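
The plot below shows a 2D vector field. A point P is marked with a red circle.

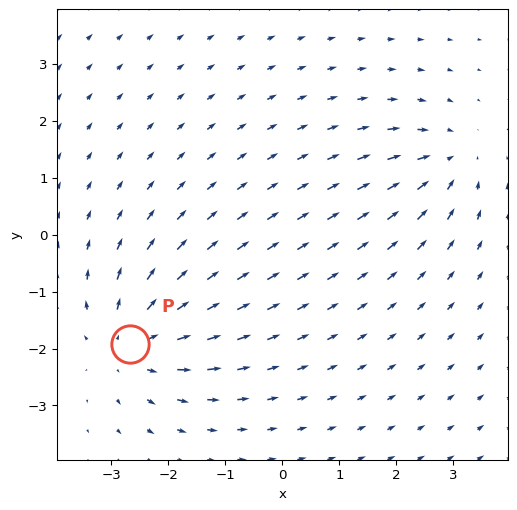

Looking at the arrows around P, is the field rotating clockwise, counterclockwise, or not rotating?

Near P at (-2.7, -1.9) the arrows show no circulation. The curl there is ≈0.

not rotating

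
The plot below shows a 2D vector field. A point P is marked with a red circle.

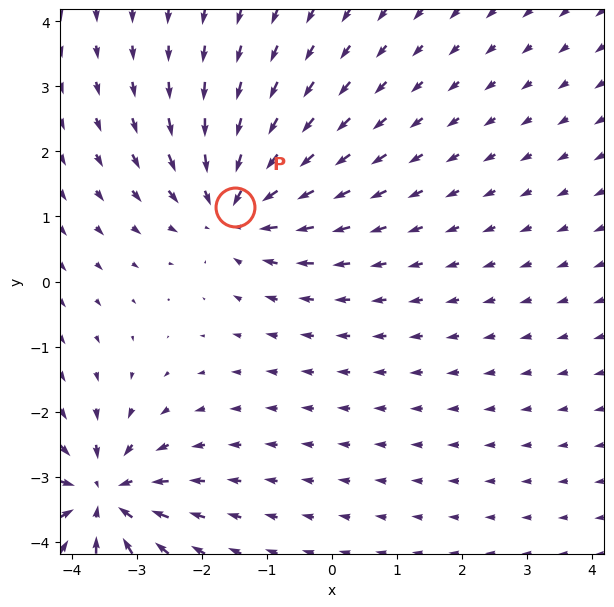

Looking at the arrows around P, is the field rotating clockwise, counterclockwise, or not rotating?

not rotating

Near P at (-1.5, 1.1) the arrows show no circulation. The curl there is ≈0.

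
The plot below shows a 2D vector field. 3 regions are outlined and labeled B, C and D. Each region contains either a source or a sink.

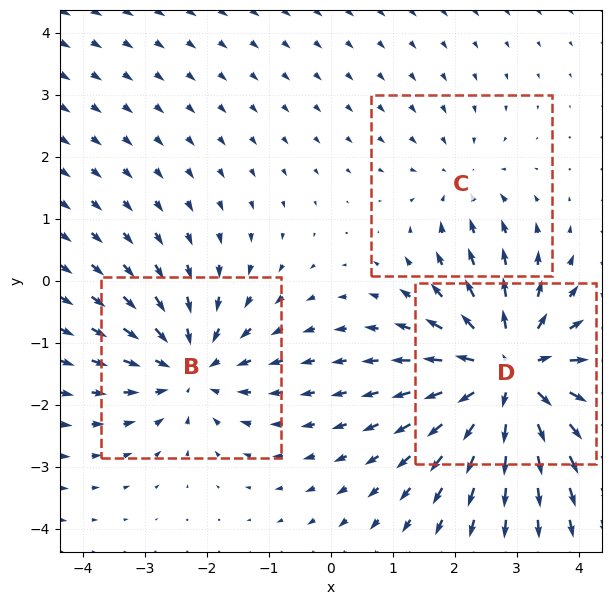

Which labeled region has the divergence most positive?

D

Divergence at each region's feature centre — B: about -3, C: about -2, D: about +5. Region D is most positive.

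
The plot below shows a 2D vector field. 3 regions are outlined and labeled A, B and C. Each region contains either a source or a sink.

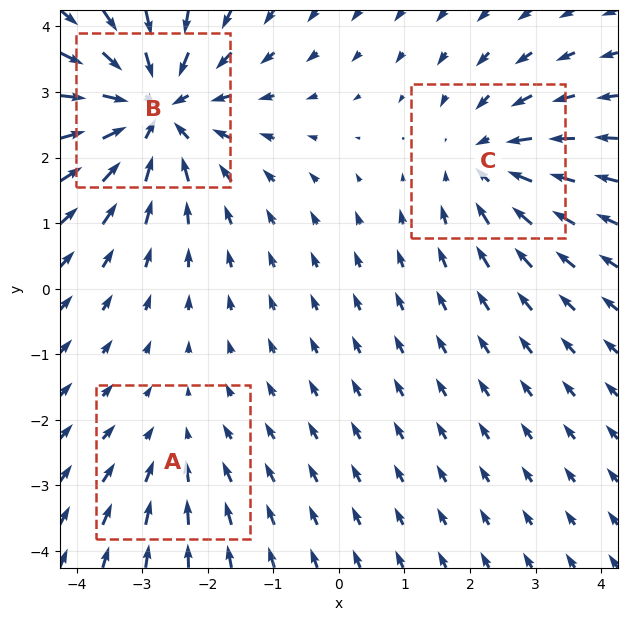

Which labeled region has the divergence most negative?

Divergence at each region's feature centre — A: about -2, B: about -5, C: about -3. Region B is most negative.

B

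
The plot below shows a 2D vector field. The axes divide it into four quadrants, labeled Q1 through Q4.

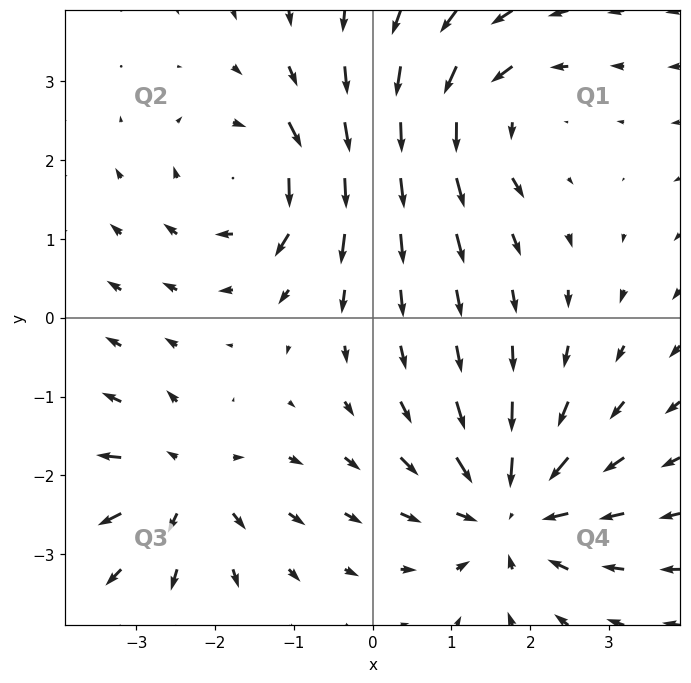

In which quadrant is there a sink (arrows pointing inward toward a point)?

The sink sits at approximately (1.7, -2.5), which lies in quadrant Q4. The divergence there is about -5, negative as expected for a sink.

Q4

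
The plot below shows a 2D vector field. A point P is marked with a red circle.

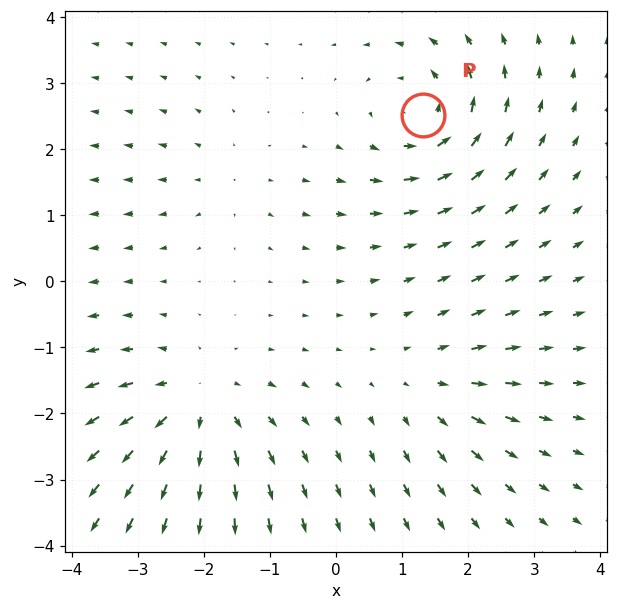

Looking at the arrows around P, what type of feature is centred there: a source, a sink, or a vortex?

At P (1.3, 2.5) the arrows circulate counterclockwise. Divergence ≈0, curl about +5 — near-zero divergence with nonzero curl is a vortex.

vortex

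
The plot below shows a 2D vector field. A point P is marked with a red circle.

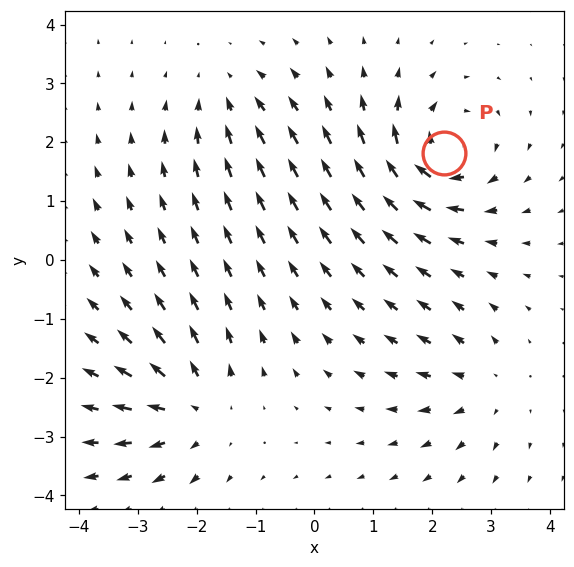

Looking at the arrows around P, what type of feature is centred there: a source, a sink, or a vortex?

vortex

At P (2.2, 1.8) the arrows circulate clockwise. Divergence ≈0, curl about -6 — near-zero divergence with nonzero curl is a vortex.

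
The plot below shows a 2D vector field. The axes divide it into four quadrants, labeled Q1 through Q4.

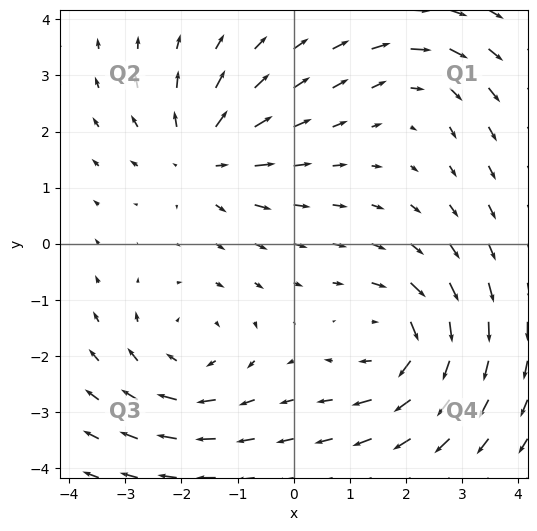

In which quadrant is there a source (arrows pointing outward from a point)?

Q2

The source sits at approximately (-1.6, 1.6), which lies in quadrant Q2. The divergence there is about +5, positive as expected for a source.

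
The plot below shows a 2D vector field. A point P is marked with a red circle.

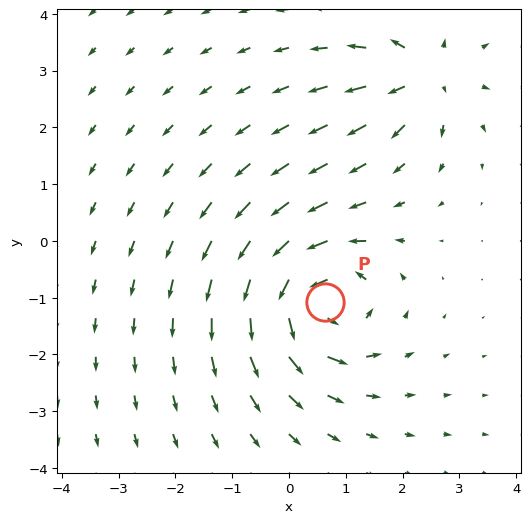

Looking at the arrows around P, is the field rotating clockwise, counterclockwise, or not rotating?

counterclockwise

Near P at (0.6, -1.1) the arrows circulate counterclockwise. The curl (z-component) there is about +6; positive curl means counterclockwise rotation.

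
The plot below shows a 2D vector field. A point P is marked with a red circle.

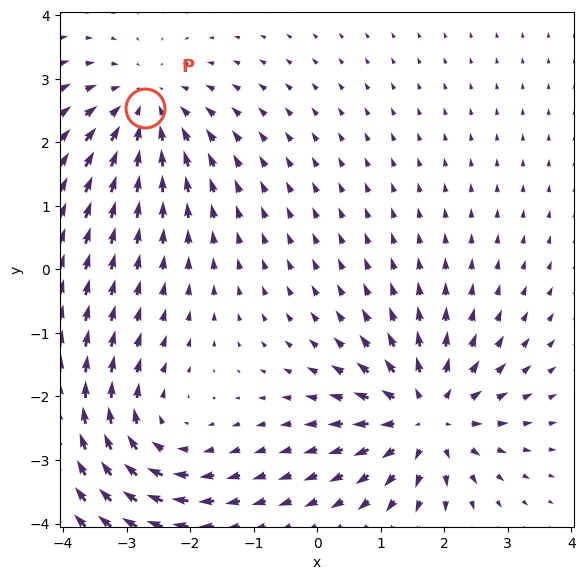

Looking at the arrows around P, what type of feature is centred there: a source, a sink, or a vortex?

sink

At P (-2.7, 2.5) the arrows converge inward. Divergence about -4, curl ≈0 — negative divergence with near-zero curl is a sink.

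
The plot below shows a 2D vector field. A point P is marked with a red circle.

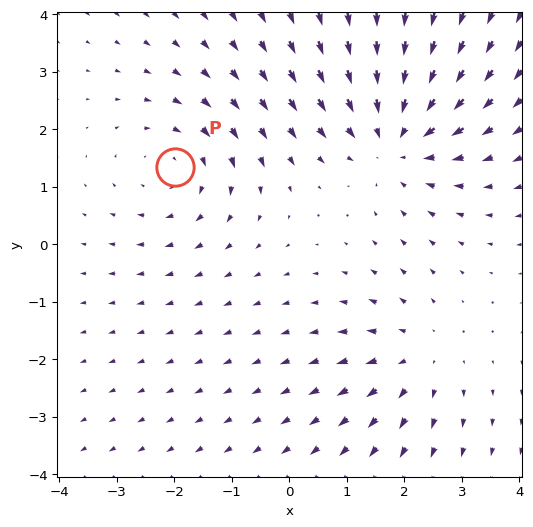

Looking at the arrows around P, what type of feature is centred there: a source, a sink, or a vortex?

At P (-2.0, 1.4) the arrows circulate clockwise. Divergence ≈0, curl about -3 — near-zero divergence with nonzero curl is a vortex.

vortex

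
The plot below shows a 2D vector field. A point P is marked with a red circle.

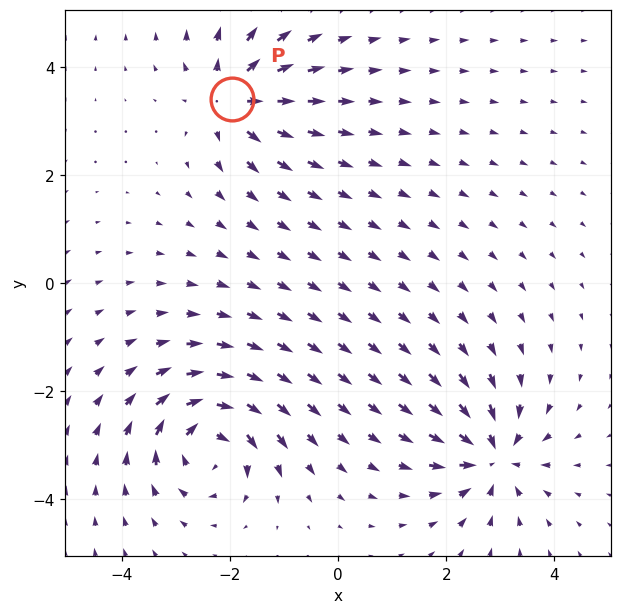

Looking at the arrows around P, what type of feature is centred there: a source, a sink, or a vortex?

At P (-2.0, 3.4) the arrows spread outward. Divergence about +5, curl ≈0 — positive divergence with near-zero curl is a source.

source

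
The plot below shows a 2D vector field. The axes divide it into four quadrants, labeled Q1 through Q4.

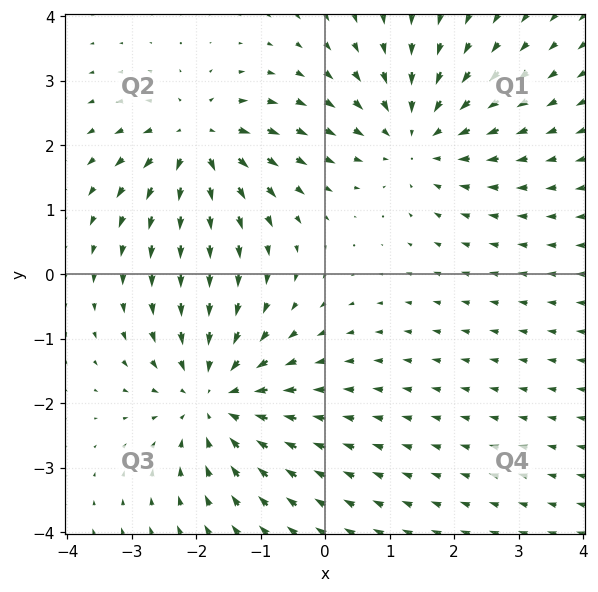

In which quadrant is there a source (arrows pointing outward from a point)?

Q2

The source sits at approximately (-2.0, 2.1), which lies in quadrant Q2. The divergence there is about +4, positive as expected for a source.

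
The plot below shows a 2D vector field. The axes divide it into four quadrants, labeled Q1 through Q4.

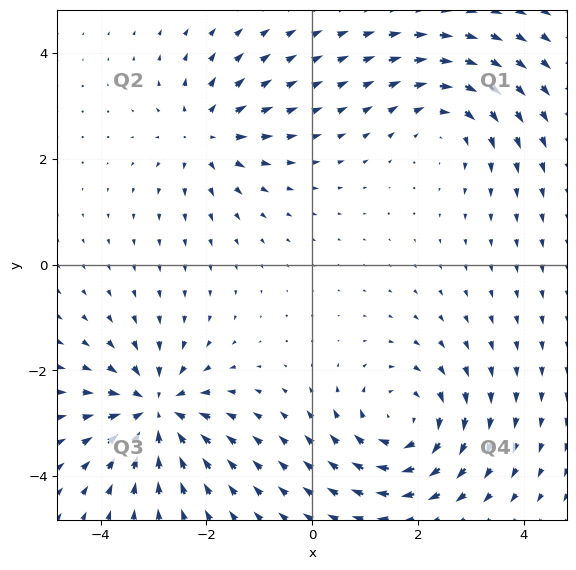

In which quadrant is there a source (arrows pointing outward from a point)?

The source sits at approximately (-2.0, 2.5), which lies in quadrant Q2. The divergence there is about +4, positive as expected for a source.

Q2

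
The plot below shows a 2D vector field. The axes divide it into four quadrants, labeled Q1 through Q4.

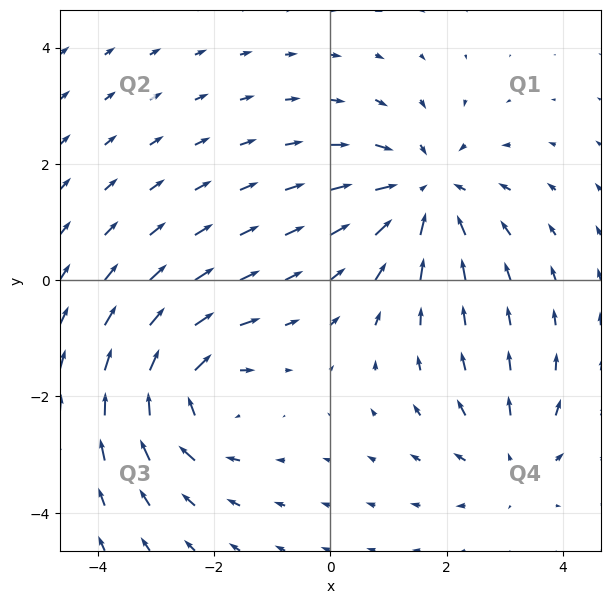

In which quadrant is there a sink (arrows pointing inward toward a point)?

The sink sits at approximately (1.6, 1.5), which lies in quadrant Q1. The divergence there is about -4, negative as expected for a sink.

Q1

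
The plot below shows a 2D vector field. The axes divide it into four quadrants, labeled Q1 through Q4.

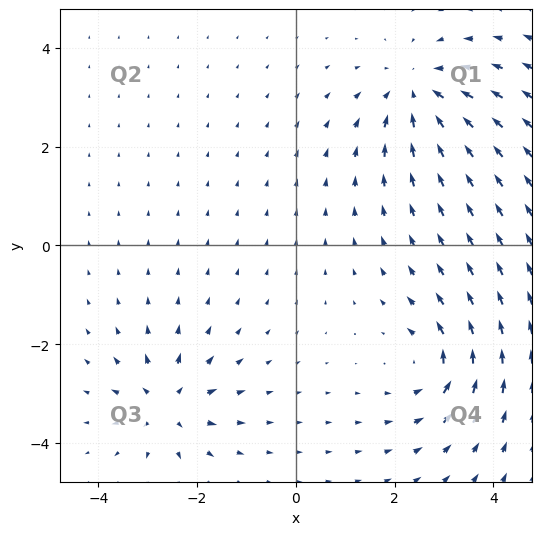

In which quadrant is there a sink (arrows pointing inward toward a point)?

Q1

The sink sits at approximately (2.5, 3.1), which lies in quadrant Q1. The divergence there is about -5, negative as expected for a sink.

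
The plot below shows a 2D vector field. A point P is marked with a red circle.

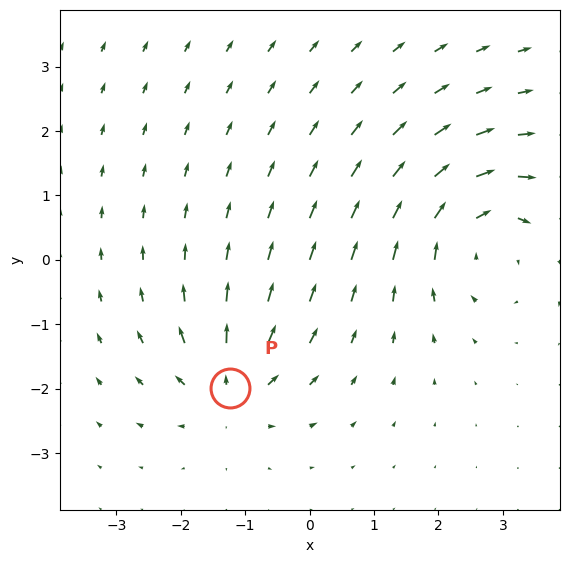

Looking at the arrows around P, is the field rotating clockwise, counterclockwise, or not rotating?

Near P at (-1.2, -2.0) the arrows show no circulation. The curl there is ≈0.

not rotating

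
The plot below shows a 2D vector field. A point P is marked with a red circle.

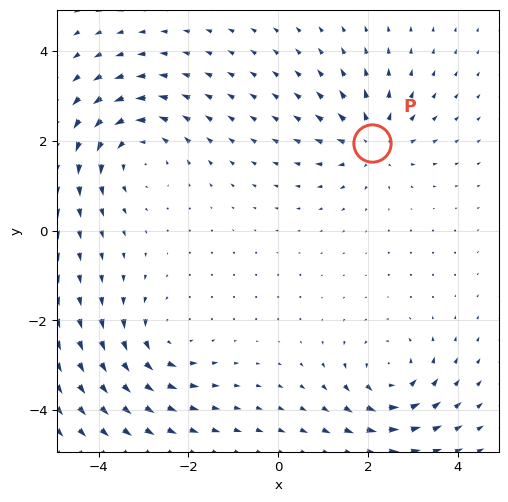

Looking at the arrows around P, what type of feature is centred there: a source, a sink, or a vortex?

At P (2.1, 2.0) the arrows spread outward. Divergence about +3, curl ≈0 — positive divergence with near-zero curl is a source.

source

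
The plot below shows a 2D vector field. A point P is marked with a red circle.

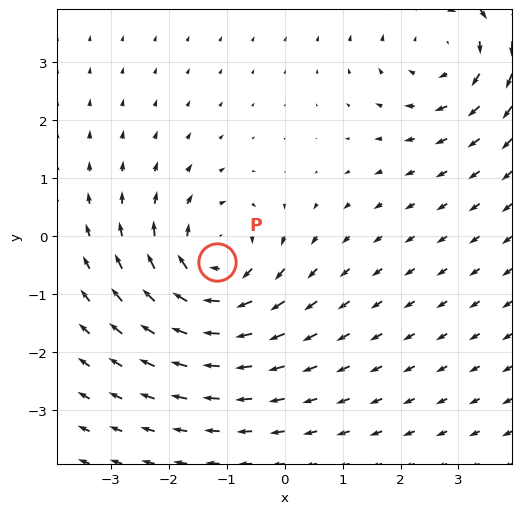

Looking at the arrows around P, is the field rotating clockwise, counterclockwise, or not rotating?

clockwise

Near P at (-1.2, -0.4) the arrows circulate clockwise. The curl (z-component) there is about -4; negative curl means clockwise rotation.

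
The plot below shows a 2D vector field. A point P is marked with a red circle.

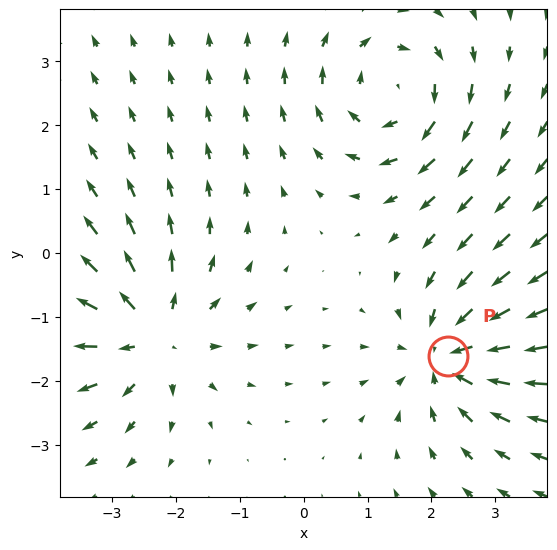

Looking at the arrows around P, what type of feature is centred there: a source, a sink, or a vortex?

sink

At P (2.3, -1.6) the arrows converge inward. Divergence about -3, curl ≈0 — negative divergence with near-zero curl is a sink.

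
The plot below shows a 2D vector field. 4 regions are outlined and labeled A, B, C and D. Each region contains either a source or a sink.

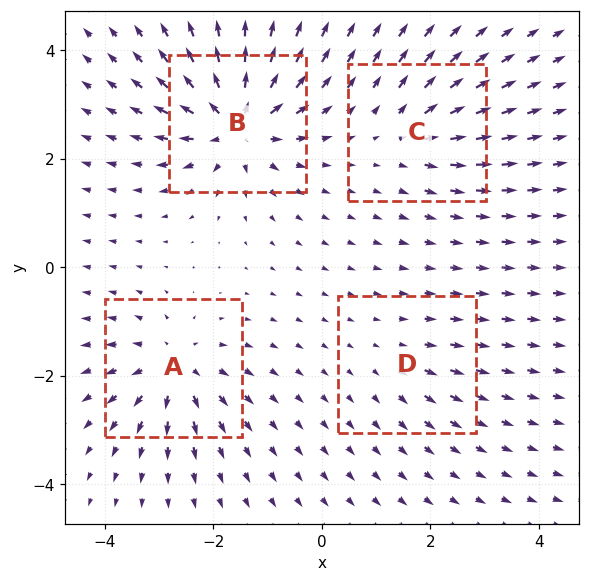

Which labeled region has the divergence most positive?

B

Divergence at each region's feature centre — A: about +6, B: about +9, C: about +4, D: about +2. Region B is most positive.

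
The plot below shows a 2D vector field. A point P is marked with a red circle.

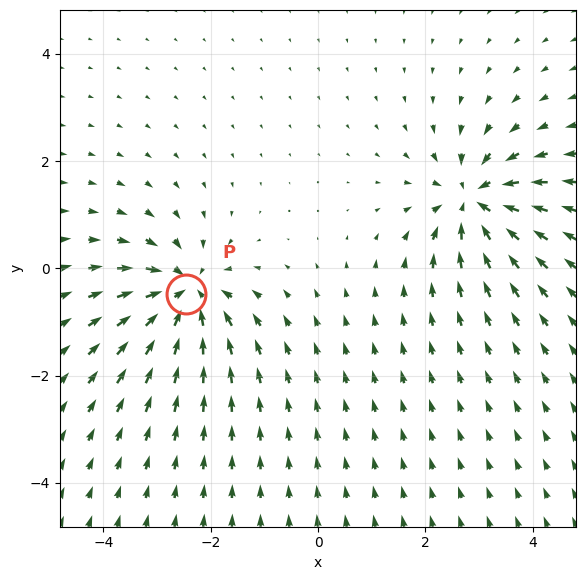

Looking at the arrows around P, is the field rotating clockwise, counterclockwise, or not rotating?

Near P at (-2.5, -0.5) the arrows show no circulation. The curl there is ≈0.

not rotating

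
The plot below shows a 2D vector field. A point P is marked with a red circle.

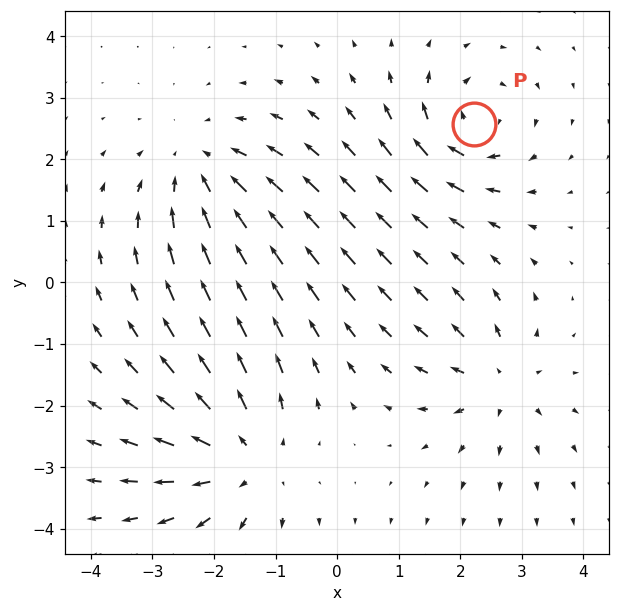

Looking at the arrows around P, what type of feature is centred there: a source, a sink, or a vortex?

At P (2.2, 2.6) the arrows circulate clockwise. Divergence ≈0, curl about -5 — near-zero divergence with nonzero curl is a vortex.

vortex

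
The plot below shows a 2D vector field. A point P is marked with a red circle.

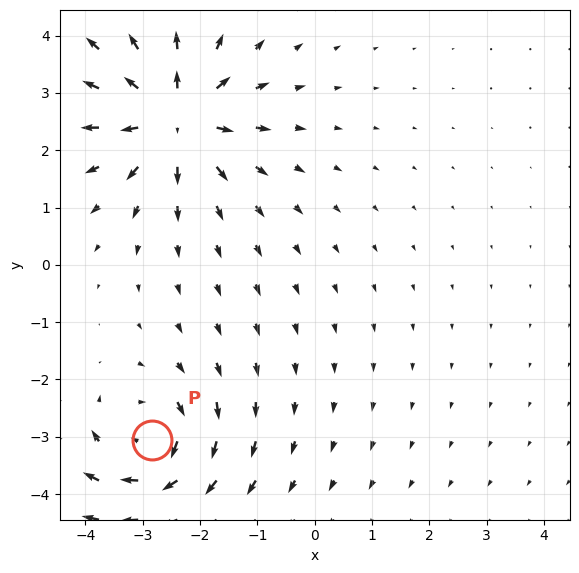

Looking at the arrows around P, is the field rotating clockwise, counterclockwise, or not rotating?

Near P at (-2.8, -3.0) the arrows circulate clockwise. The curl (z-component) there is about -4; negative curl means clockwise rotation.

clockwise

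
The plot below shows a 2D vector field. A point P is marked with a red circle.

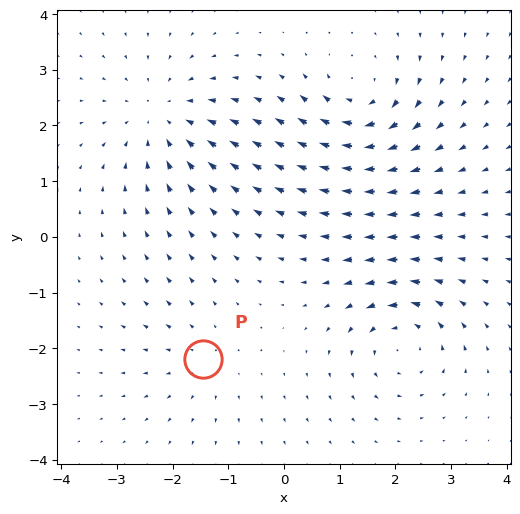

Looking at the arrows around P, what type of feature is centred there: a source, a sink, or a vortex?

source

At P (-1.5, -2.2) the arrows spread outward. Divergence about +3, curl ≈0 — positive divergence with near-zero curl is a source.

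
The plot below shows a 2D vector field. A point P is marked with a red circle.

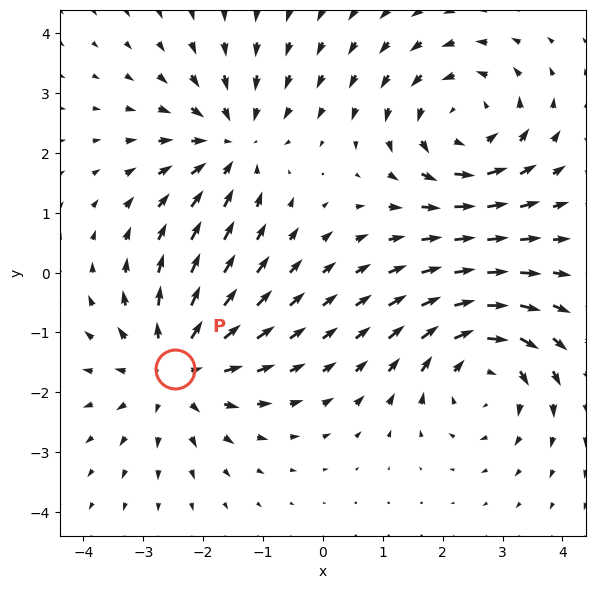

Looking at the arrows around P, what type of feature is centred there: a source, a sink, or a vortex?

source

At P (-2.5, -1.6) the arrows spread outward. Divergence about +4, curl ≈0 — positive divergence with near-zero curl is a source.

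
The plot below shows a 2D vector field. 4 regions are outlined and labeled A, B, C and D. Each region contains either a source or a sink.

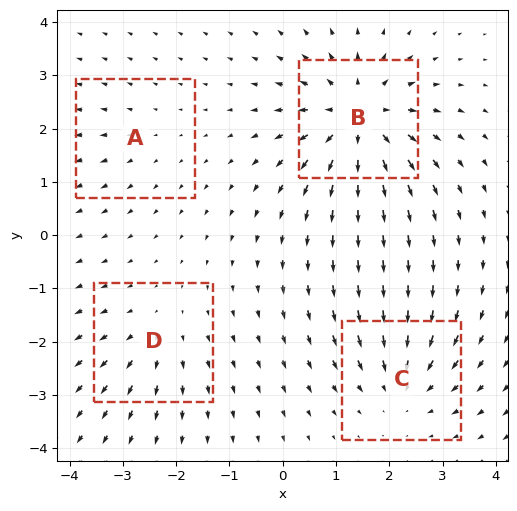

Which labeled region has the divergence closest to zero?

Divergence at each region's feature centre — A: about +2, B: about +8, C: about -5, D: about +3. Region A is closest to zero.

A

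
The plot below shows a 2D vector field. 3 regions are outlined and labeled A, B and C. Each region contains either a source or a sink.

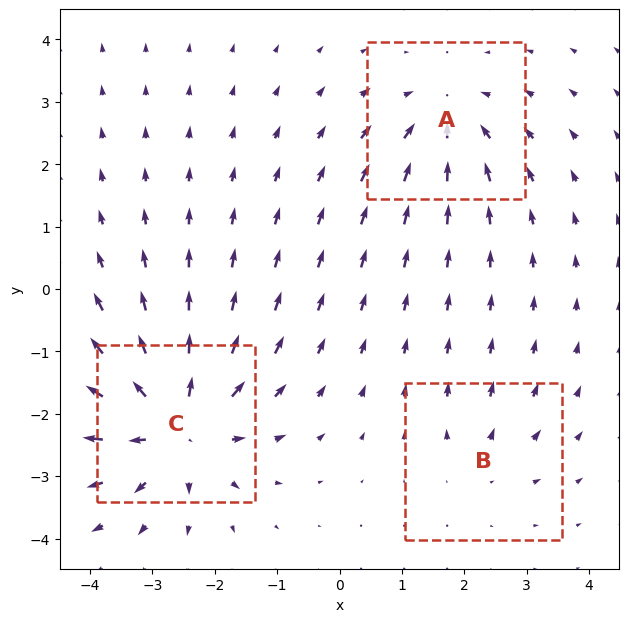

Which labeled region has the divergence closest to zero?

B

Divergence at each region's feature centre — A: about -4, B: about +2, C: about +6. Region B is closest to zero.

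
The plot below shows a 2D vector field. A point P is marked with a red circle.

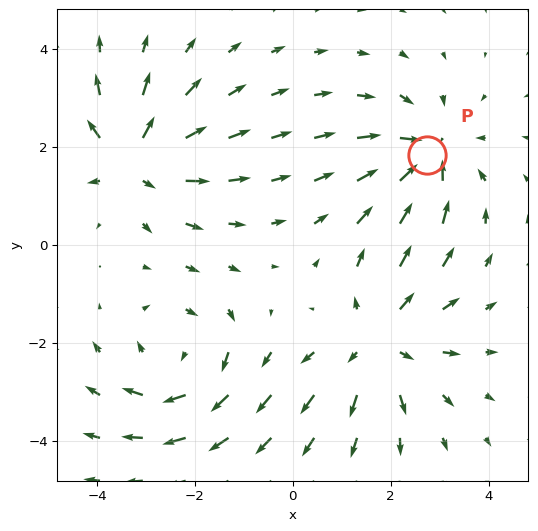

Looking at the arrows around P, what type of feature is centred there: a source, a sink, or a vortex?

sink

At P (2.7, 1.8) the arrows converge inward. Divergence about -5, curl ≈0 — negative divergence with near-zero curl is a sink.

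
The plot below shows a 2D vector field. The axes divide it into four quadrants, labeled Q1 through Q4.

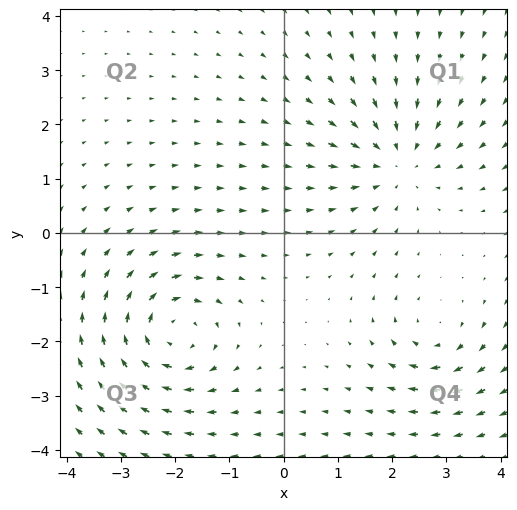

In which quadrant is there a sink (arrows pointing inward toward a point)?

Q1

The sink sits at approximately (2.1, 1.3), which lies in quadrant Q1. The divergence there is about -4, negative as expected for a sink.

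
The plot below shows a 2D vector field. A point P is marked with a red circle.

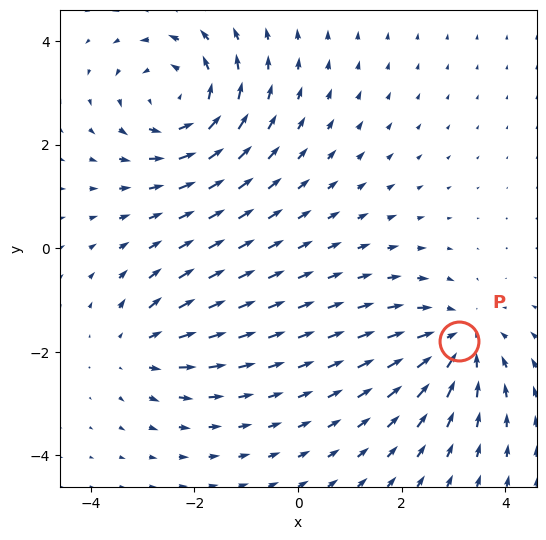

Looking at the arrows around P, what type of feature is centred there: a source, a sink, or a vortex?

sink

At P (3.1, -1.8) the arrows converge inward. Divergence about -3, curl ≈0 — negative divergence with near-zero curl is a sink.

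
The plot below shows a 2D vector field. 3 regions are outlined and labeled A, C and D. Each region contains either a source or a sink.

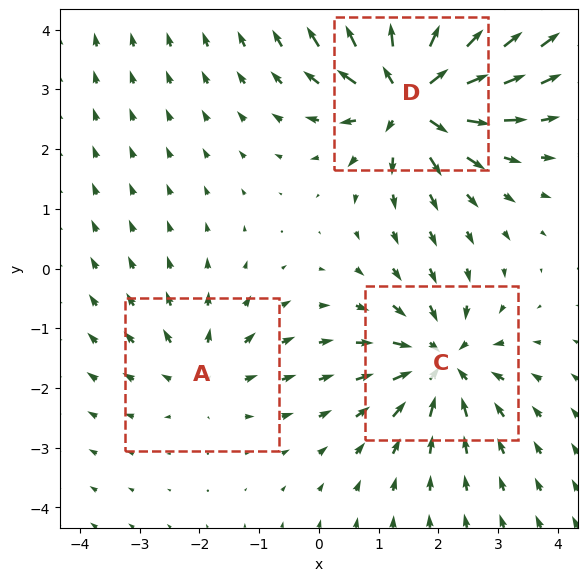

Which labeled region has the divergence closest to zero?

A

Divergence at each region's feature centre — A: about +2, C: about -4, D: about +6. Region A is closest to zero.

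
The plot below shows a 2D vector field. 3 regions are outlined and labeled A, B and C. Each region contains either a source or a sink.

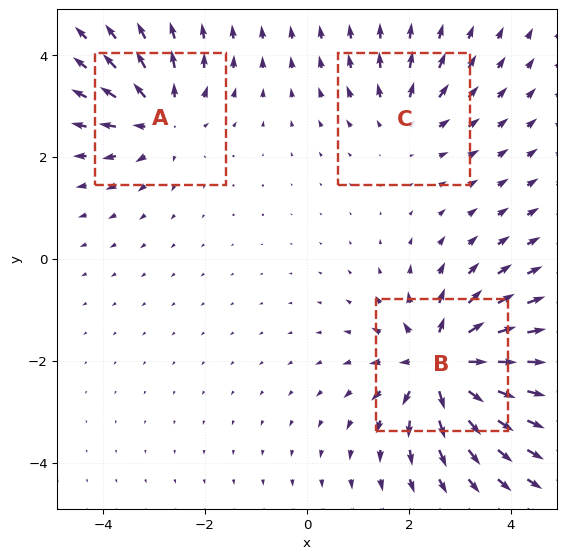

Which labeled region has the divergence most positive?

B

Divergence at each region's feature centre — A: about +4, B: about +6, C: about +3. Region B is most positive.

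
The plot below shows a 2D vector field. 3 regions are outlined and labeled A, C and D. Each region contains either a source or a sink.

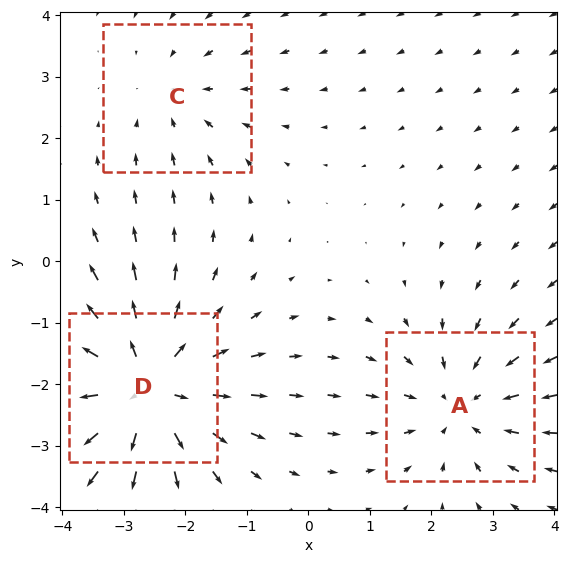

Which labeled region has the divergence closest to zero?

Divergence at each region's feature centre — A: about -3, C: about -2, D: about +4. Region C is closest to zero.

C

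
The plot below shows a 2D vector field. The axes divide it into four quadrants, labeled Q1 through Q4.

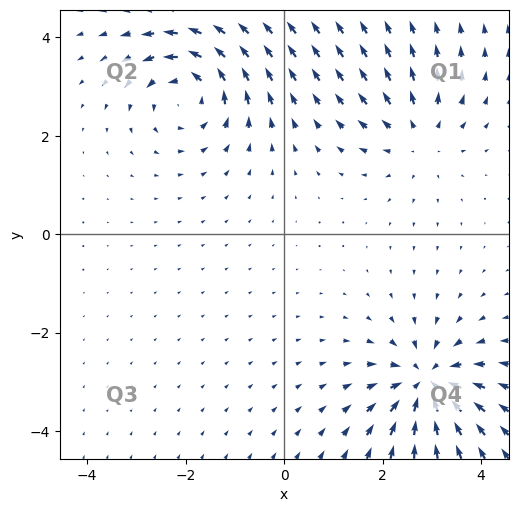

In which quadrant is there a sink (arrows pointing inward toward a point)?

Q4

The sink sits at approximately (2.9, -3.0), which lies in quadrant Q4. The divergence there is about -7, negative as expected for a sink.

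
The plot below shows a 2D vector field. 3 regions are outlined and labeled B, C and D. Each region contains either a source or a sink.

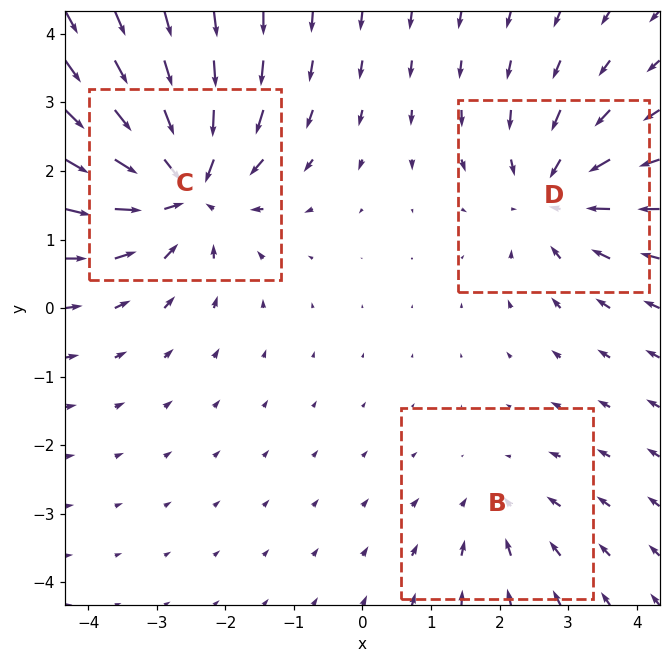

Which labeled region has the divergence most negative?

Divergence at each region's feature centre — B: about -2, C: about -6, D: about -4. Region C is most negative.

C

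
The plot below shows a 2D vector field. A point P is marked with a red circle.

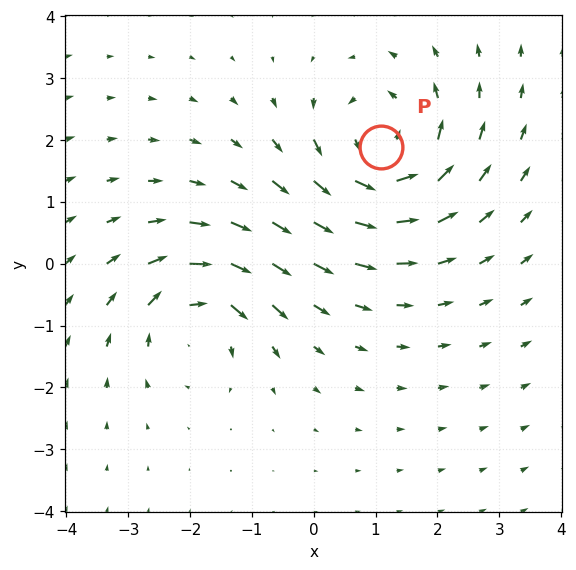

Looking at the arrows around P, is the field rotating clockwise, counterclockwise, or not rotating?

Near P at (1.1, 1.9) the arrows circulate counterclockwise. The curl (z-component) there is about +3; positive curl means counterclockwise rotation.

counterclockwise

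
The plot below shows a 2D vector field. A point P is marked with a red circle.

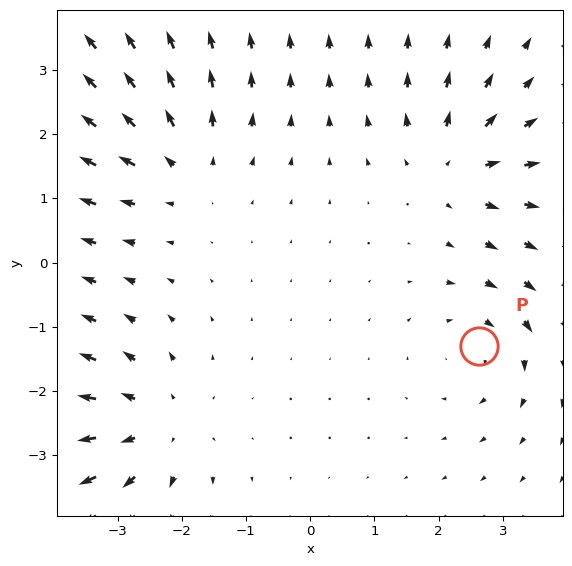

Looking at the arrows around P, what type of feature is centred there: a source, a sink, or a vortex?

vortex

At P (2.6, -1.3) the arrows circulate clockwise. Divergence ≈0, curl about -3 — near-zero divergence with nonzero curl is a vortex.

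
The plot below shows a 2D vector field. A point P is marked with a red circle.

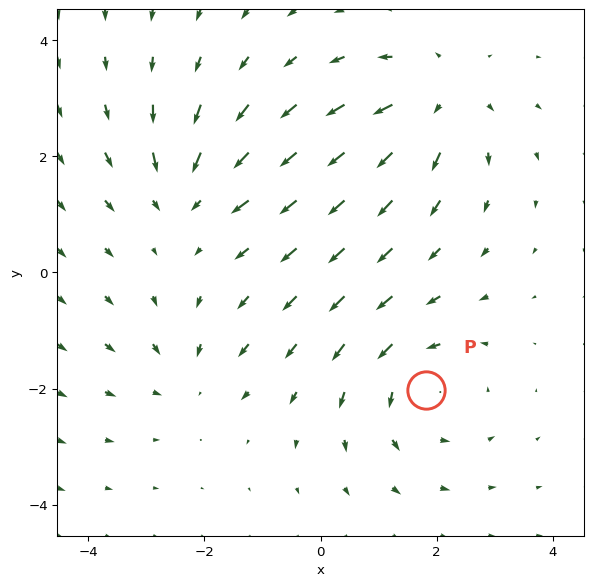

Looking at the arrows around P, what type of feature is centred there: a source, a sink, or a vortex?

vortex

At P (1.8, -2.0) the arrows circulate counterclockwise. Divergence ≈0, curl about +4 — near-zero divergence with nonzero curl is a vortex.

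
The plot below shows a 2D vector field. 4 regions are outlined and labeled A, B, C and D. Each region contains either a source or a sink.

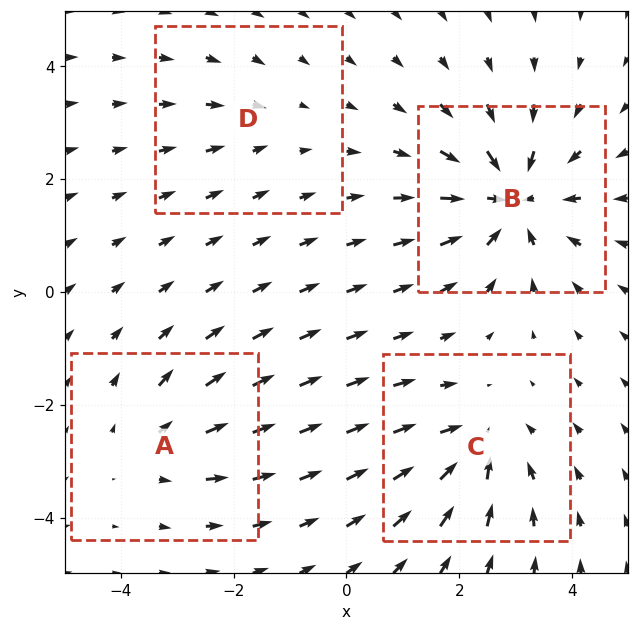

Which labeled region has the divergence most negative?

Divergence at each region's feature centre — A: about +3, B: about -7, C: about -5, D: about -2. Region B is most negative.

B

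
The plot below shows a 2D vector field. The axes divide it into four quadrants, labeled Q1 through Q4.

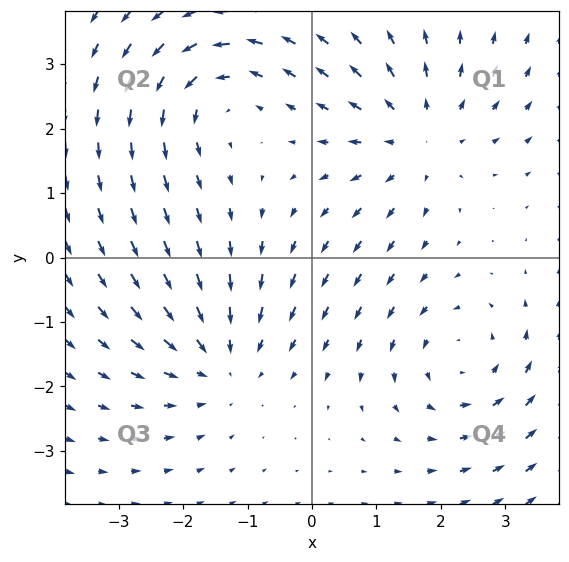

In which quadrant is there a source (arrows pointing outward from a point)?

Q1

The source sits at approximately (1.6, 1.9), which lies in quadrant Q1. The divergence there is about +4, positive as expected for a source.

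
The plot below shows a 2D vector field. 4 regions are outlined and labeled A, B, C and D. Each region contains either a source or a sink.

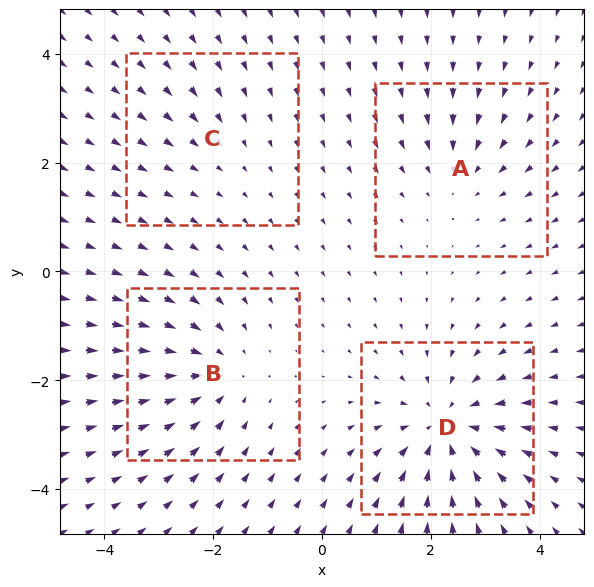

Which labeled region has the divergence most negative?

Divergence at each region's feature centre — A: about -3, B: about -4, C: about -2, D: about -6. Region D is most negative.

D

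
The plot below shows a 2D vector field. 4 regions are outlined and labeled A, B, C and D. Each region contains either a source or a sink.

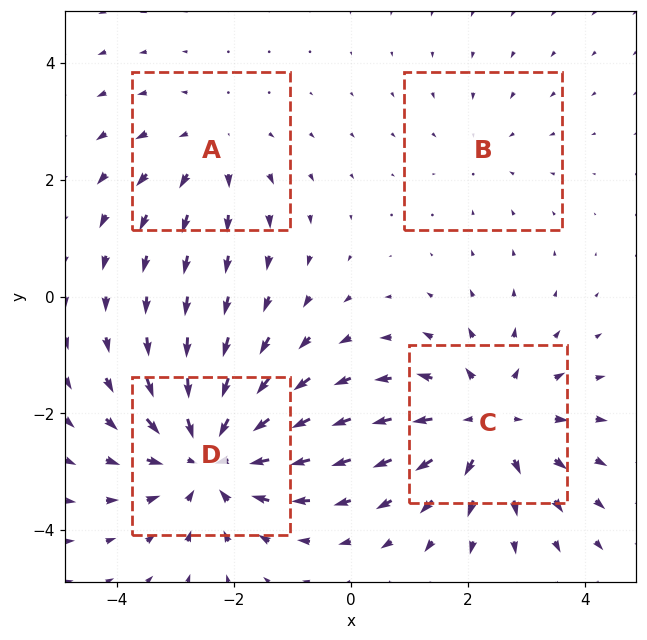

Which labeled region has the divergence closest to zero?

B

Divergence at each region's feature centre — A: about +3, B: about -2, C: about +5, D: about -6. Region B is closest to zero.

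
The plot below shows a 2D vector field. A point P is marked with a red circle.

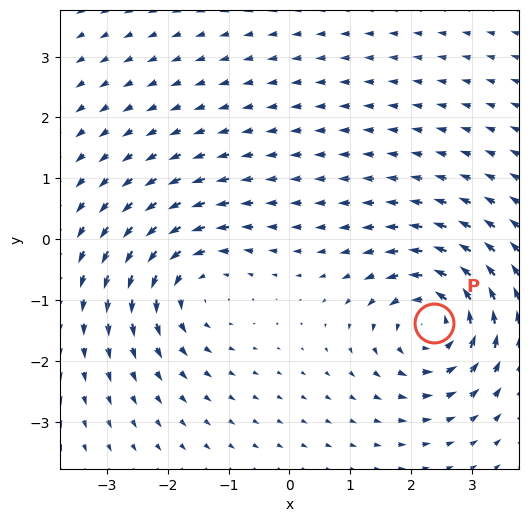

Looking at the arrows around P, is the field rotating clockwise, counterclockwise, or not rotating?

counterclockwise

Near P at (2.4, -1.4) the arrows circulate counterclockwise. The curl (z-component) there is about +4; positive curl means counterclockwise rotation.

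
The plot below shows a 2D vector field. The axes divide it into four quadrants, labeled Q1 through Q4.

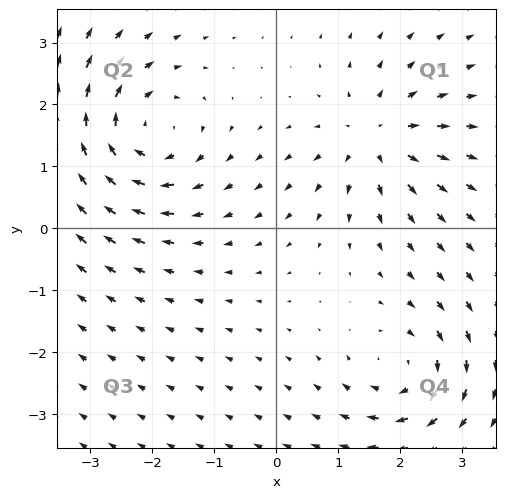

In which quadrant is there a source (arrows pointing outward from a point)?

Q1

The source sits at approximately (1.6, 1.5), which lies in quadrant Q1. The divergence there is about +4, positive as expected for a source.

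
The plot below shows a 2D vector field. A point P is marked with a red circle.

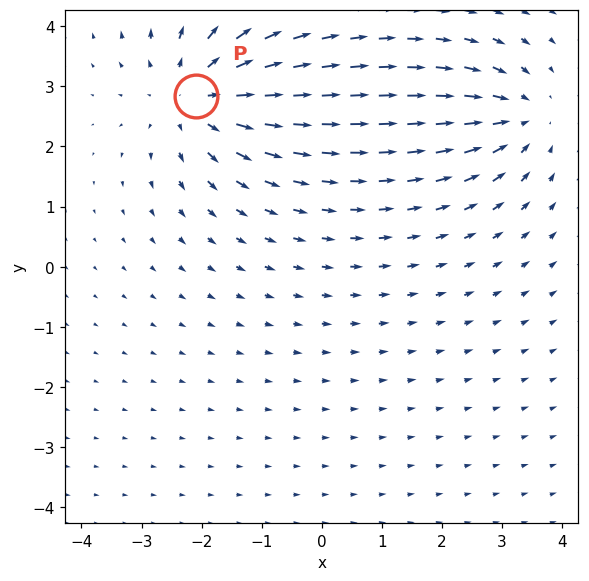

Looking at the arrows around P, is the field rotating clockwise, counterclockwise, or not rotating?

not rotating

Near P at (-2.1, 2.8) the arrows show no circulation. The curl there is ≈0.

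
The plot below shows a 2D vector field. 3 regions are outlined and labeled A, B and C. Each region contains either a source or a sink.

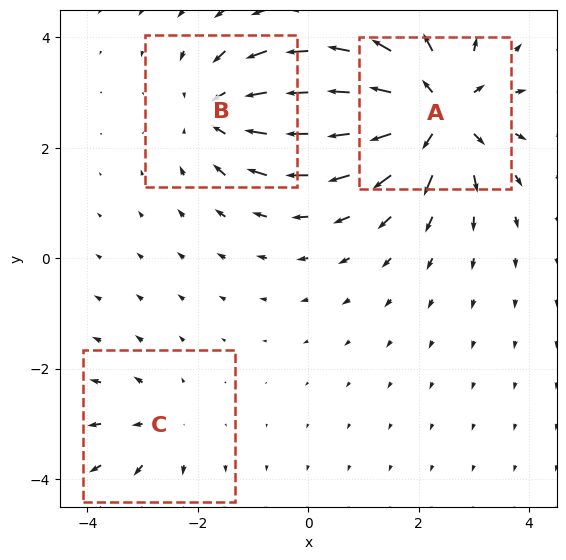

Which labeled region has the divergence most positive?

Divergence at each region's feature centre — A: about +5, B: about -4, C: about +2. Region A is most positive.

A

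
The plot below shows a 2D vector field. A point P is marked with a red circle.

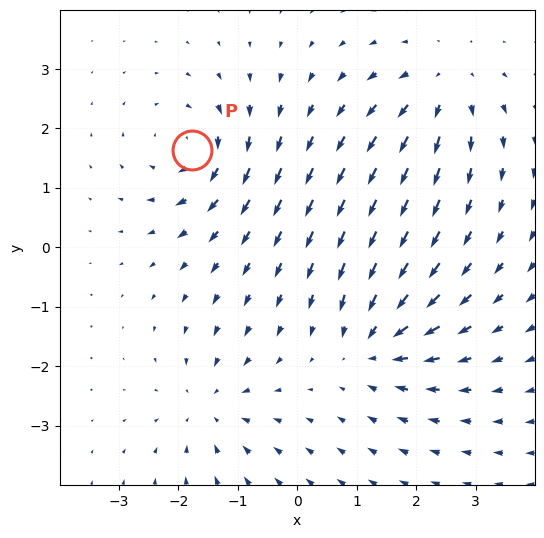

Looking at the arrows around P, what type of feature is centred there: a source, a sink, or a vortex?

vortex

At P (-1.8, 1.6) the arrows circulate clockwise. Divergence ≈0, curl about -6 — near-zero divergence with nonzero curl is a vortex.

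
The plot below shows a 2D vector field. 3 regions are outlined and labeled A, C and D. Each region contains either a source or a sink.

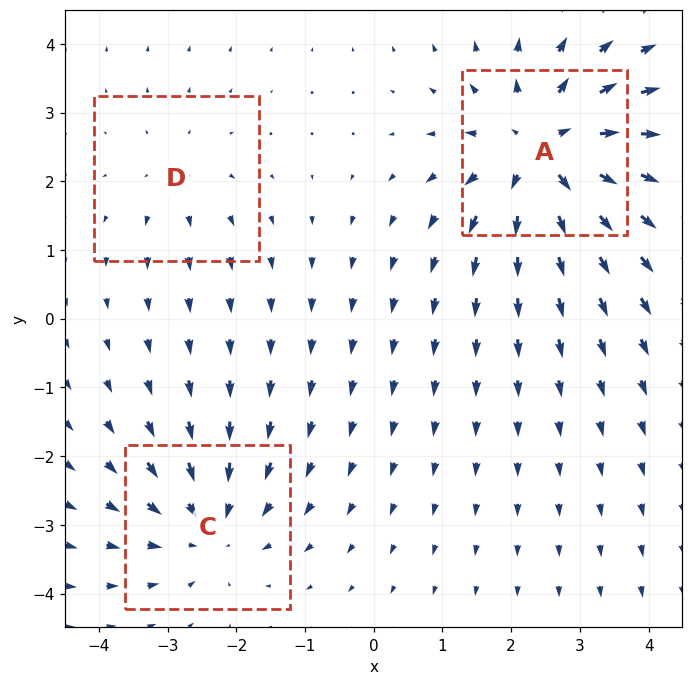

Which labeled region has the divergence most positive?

A

Divergence at each region's feature centre — A: about +5, C: about -3, D: about +2. Region A is most positive.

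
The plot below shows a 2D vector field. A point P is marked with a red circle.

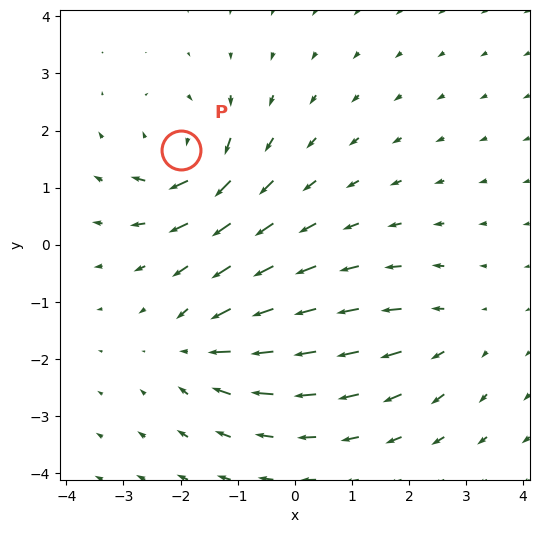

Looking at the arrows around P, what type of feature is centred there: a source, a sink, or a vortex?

vortex

At P (-2.0, 1.7) the arrows circulate clockwise. Divergence ≈0, curl about -6 — near-zero divergence with nonzero curl is a vortex.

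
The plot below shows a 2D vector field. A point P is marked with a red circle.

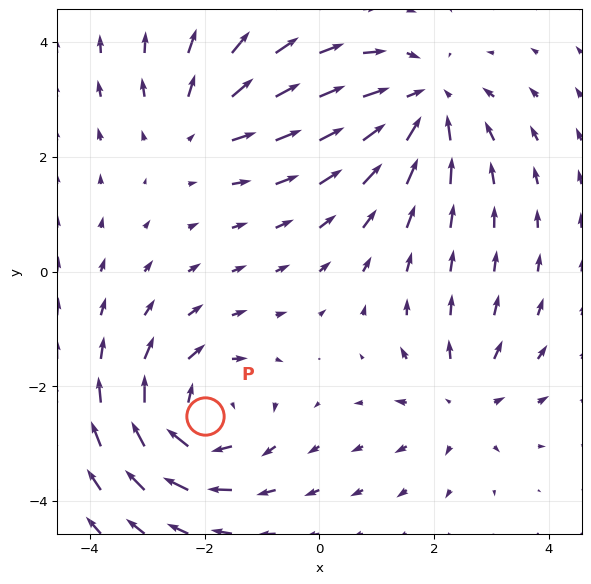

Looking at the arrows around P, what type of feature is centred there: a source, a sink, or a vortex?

vortex

At P (-2.0, -2.5) the arrows circulate clockwise. Divergence ≈0, curl about -4 — near-zero divergence with nonzero curl is a vortex.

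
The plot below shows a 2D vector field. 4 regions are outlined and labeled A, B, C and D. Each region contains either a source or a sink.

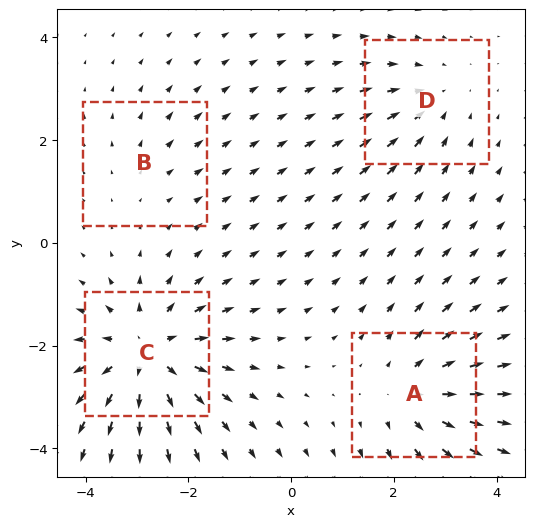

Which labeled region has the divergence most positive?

C

Divergence at each region's feature centre — A: about +5, B: about +2, C: about +7, D: about -3. Region C is most positive.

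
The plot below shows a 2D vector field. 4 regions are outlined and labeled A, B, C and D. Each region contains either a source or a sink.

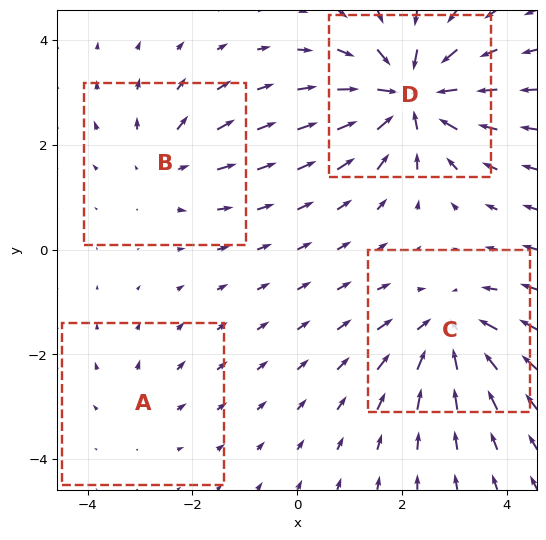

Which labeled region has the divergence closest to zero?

Divergence at each region's feature centre — A: about +2, B: about +4, C: about -6, D: about -8. Region A is closest to zero.

A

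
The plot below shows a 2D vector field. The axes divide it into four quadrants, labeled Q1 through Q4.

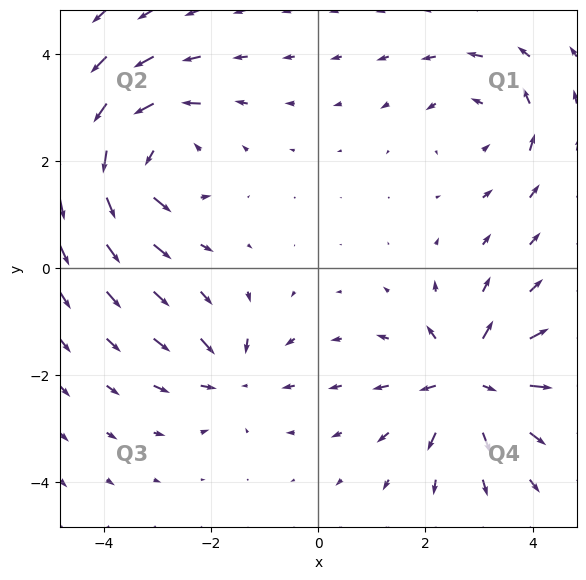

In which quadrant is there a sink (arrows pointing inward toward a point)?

Q3

The sink sits at approximately (-1.6, -2.0), which lies in quadrant Q3. The divergence there is about -4, negative as expected for a sink.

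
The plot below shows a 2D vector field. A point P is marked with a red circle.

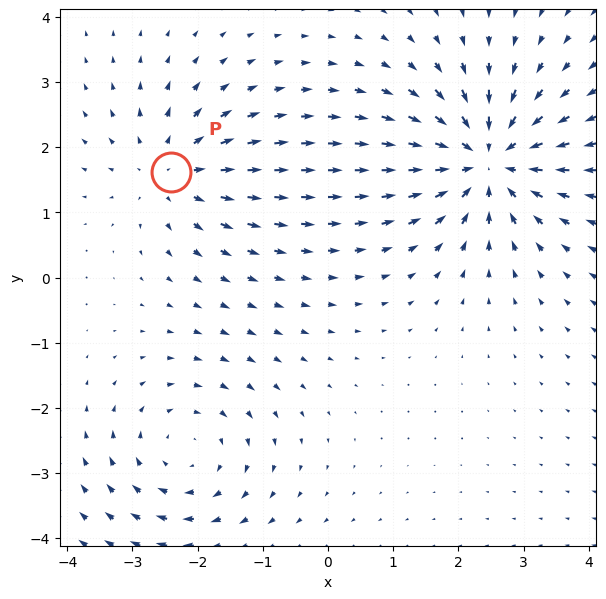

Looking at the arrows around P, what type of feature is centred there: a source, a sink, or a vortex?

source

At P (-2.4, 1.6) the arrows spread outward. Divergence about +3, curl ≈0 — positive divergence with near-zero curl is a source.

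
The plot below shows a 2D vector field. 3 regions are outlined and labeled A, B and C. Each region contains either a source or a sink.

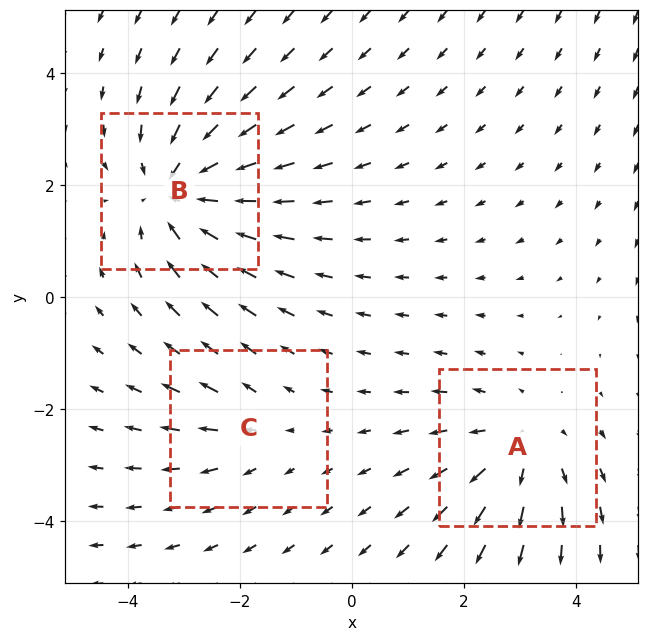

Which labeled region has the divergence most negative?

Divergence at each region's feature centre — A: about +3, B: about -4, C: about +2. Region B is most negative.

B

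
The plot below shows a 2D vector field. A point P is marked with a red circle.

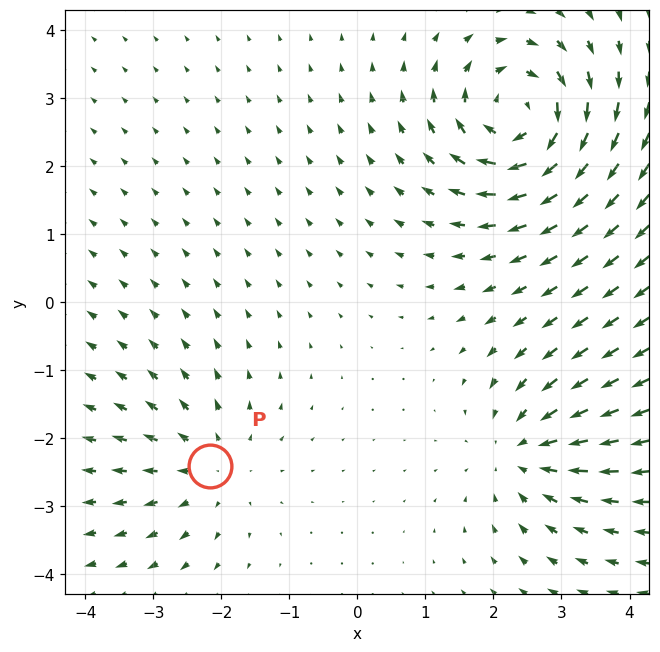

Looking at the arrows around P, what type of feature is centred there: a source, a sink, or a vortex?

At P (-2.2, -2.4) the arrows spread outward. Divergence about +3, curl ≈0 — positive divergence with near-zero curl is a source.

source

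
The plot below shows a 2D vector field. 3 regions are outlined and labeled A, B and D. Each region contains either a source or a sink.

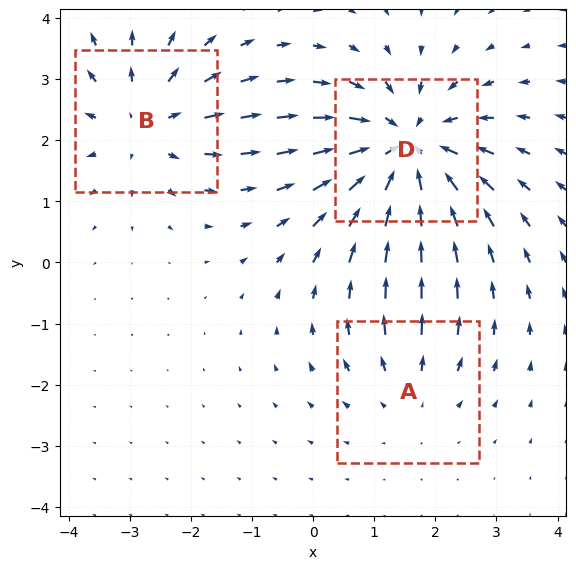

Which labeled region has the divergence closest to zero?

A

Divergence at each region's feature centre — A: about +2, B: about +3, D: about -4. Region A is closest to zero.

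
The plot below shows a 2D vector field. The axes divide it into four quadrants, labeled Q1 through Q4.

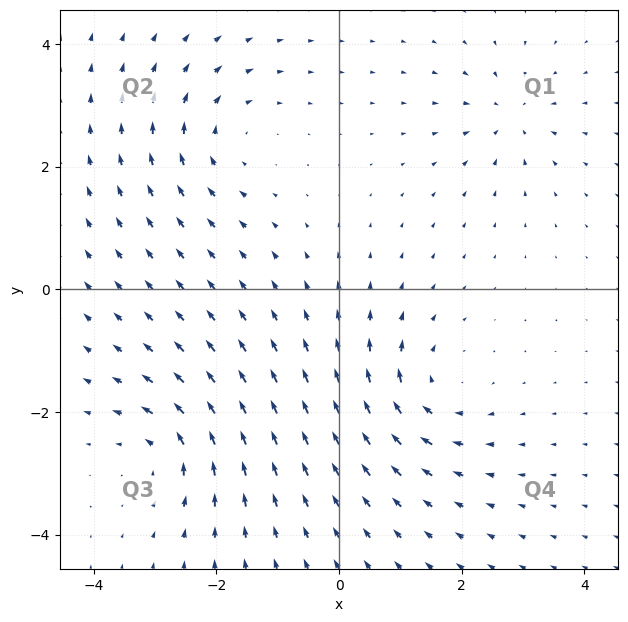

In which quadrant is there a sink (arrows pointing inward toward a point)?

The sink sits at approximately (2.8, 2.8), which lies in quadrant Q1. The divergence there is about -5, negative as expected for a sink.

Q1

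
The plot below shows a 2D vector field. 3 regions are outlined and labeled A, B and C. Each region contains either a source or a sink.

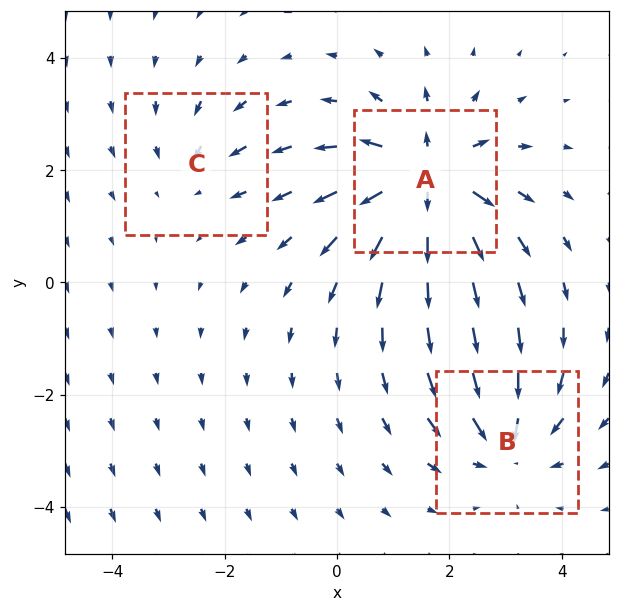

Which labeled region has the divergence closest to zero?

Divergence at each region's feature centre — A: about +6, B: about -4, C: about -2. Region C is closest to zero.

C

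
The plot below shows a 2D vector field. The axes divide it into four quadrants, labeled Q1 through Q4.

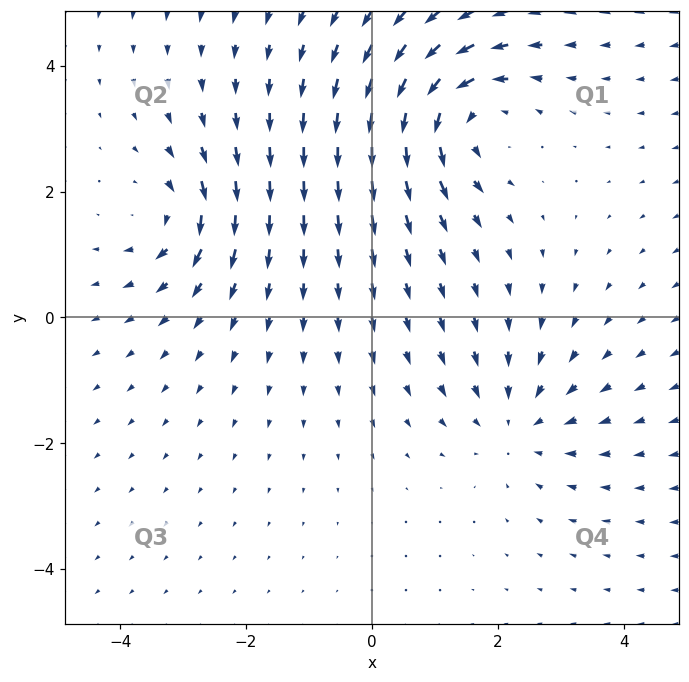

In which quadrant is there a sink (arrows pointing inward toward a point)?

Q4

The sink sits at approximately (2.3, -1.7), which lies in quadrant Q4. The divergence there is about -3, negative as expected for a sink.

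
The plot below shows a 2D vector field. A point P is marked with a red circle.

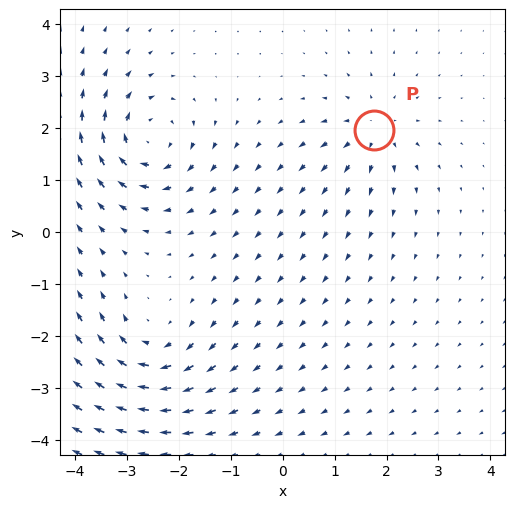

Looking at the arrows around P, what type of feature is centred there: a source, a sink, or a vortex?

source

At P (1.8, 2.0) the arrows spread outward. Divergence about +5, curl ≈0 — positive divergence with near-zero curl is a source.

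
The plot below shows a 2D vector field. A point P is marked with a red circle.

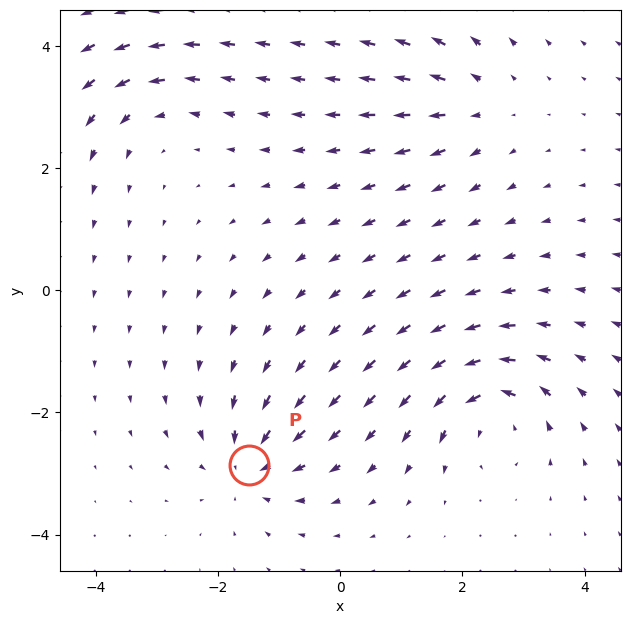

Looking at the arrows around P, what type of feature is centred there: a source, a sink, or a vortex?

At P (-1.5, -2.9) the arrows converge inward. Divergence about -5, curl ≈0 — negative divergence with near-zero curl is a sink.

sink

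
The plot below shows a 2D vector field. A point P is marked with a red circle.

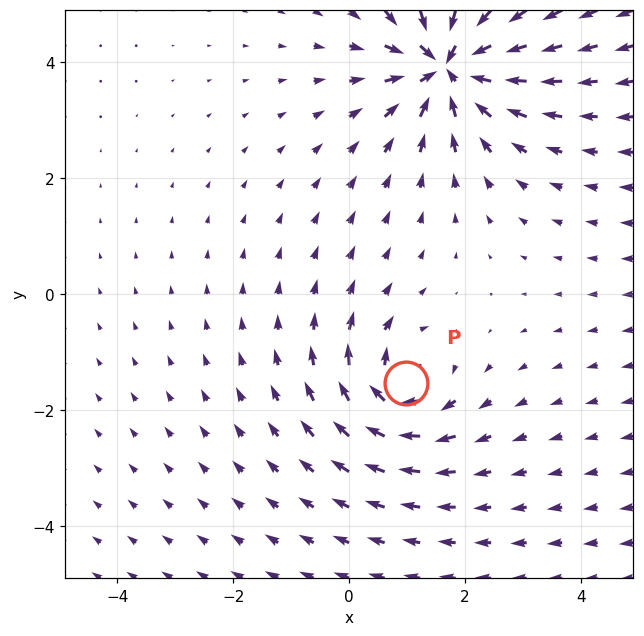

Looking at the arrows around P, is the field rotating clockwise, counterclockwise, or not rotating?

Near P at (1.0, -1.5) the arrows circulate clockwise. The curl (z-component) there is about -4; negative curl means clockwise rotation.

clockwise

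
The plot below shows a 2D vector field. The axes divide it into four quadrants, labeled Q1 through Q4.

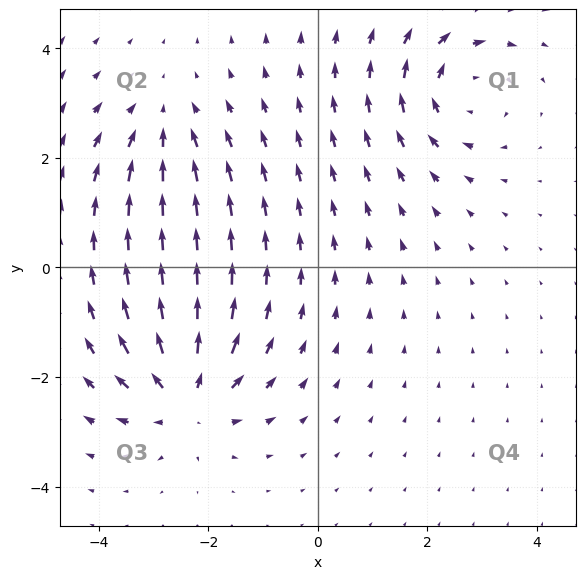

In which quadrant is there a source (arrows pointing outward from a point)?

Q3

The source sits at approximately (-2.4, -2.4), which lies in quadrant Q3. The divergence there is about +5, positive as expected for a source.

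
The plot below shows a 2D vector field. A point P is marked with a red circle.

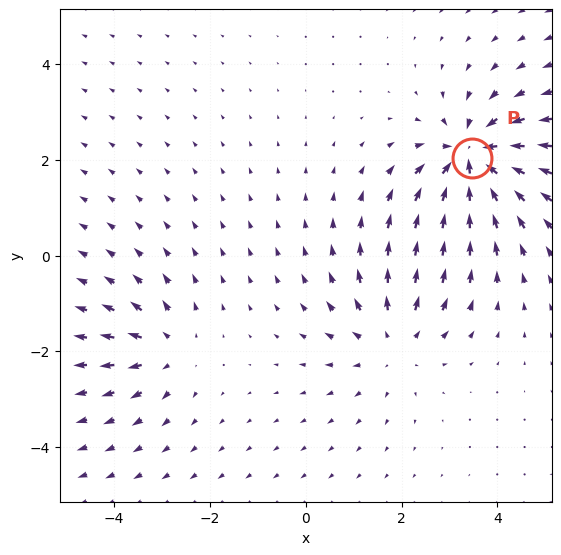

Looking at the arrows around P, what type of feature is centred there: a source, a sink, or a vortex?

sink

At P (3.5, 2.0) the arrows converge inward. Divergence about -6, curl ≈0 — negative divergence with near-zero curl is a sink.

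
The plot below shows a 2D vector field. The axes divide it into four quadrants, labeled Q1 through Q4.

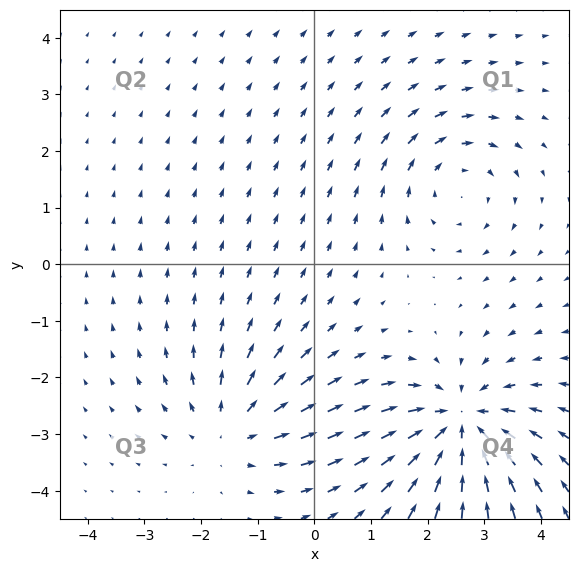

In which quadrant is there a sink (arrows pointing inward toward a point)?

Q4

The sink sits at approximately (2.6, -2.8), which lies in quadrant Q4. The divergence there is about -6, negative as expected for a sink.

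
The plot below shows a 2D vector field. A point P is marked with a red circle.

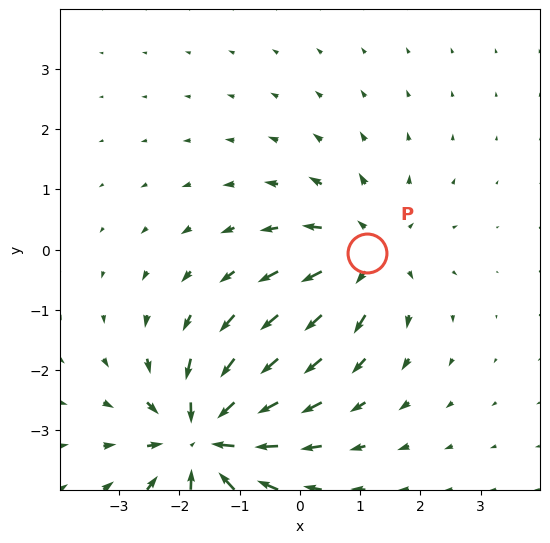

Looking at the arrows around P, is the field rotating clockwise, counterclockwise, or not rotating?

not rotating

Near P at (1.1, -0.1) the arrows show no circulation. The curl there is ≈0.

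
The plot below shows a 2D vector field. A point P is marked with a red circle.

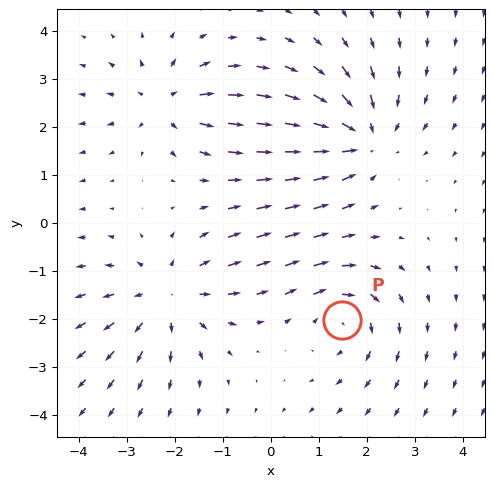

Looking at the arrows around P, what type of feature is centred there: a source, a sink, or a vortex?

vortex

At P (1.5, -2.0) the arrows circulate clockwise. Divergence ≈0, curl about -4 — near-zero divergence with nonzero curl is a vortex.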